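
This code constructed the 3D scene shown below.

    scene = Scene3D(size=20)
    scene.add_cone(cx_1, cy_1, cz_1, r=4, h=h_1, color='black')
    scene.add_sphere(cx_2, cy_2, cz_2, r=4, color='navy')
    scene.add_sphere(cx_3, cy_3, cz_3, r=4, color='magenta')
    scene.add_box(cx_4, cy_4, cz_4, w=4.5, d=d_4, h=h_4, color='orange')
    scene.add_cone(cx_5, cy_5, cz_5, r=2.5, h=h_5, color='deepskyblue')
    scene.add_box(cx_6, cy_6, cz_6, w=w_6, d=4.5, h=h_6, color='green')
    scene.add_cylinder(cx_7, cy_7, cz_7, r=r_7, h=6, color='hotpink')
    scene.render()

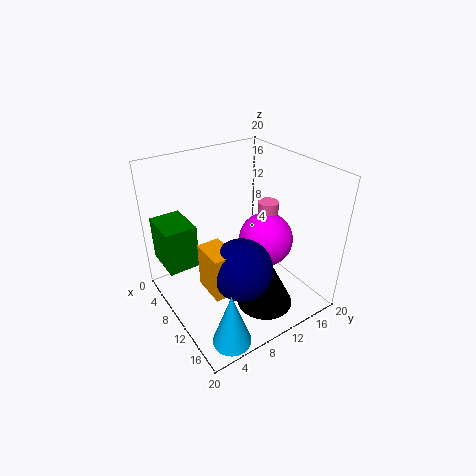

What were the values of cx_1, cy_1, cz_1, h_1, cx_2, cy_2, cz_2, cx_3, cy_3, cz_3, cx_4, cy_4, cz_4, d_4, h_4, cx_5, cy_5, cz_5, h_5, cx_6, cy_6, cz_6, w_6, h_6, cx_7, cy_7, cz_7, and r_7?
cx_1 = 14; cy_1 = 12; cz_1 = 0.5; h_1 = 8; cx_2 = 14.5; cy_2 = 7.5; cz_2 = 8.5; cx_3 = 10; cy_3 = 15; cz_3 = 8; cx_4 = 10.5; cy_4 = 3.5; cz_4 = 5.5; d_4 = 3; h_4 = 6; cx_5 = 17.5; cy_5 = 4; cz_5 = 0.5; h_5 = 7.5; cx_6 = 0.5; cy_6 = 1; cz_6 = 5; w_6 = 6; h_6 = 6.5; cx_7 = 9; cy_7 = 16; cz_7 = 7.5; r_7 = 1.5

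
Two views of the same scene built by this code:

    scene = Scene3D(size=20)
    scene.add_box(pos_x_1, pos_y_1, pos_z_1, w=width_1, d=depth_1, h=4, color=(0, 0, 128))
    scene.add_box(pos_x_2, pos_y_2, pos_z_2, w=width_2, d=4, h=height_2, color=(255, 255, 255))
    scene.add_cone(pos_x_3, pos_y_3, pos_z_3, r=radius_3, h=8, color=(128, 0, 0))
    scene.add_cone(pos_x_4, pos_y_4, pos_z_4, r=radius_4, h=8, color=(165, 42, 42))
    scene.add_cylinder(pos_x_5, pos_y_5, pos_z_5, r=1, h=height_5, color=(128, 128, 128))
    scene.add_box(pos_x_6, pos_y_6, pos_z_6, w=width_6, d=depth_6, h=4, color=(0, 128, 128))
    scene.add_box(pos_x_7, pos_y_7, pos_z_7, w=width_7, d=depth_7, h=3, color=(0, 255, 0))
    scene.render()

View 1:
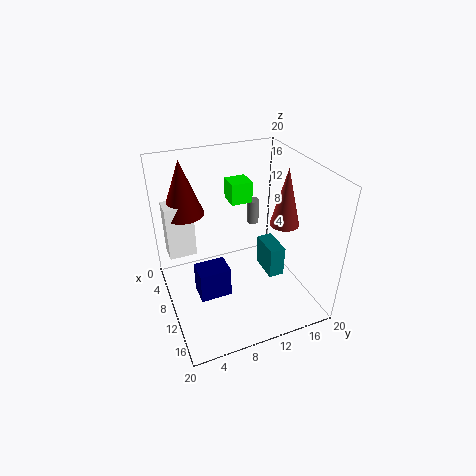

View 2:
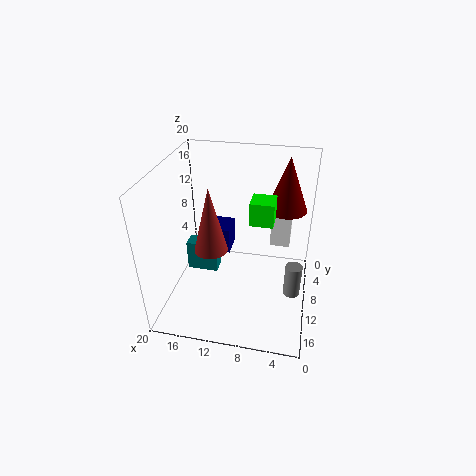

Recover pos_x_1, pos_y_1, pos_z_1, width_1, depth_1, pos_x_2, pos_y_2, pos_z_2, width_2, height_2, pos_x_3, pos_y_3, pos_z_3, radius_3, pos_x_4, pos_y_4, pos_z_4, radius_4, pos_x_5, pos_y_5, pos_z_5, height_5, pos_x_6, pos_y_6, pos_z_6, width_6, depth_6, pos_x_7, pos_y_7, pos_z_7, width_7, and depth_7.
pos_x_1 = 12; pos_y_1 = 3; pos_z_1 = 5; width_1 = 3; depth_1 = 4; pos_x_2 = 3; pos_y_2 = 1; pos_z_2 = 6; width_2 = 3; height_2 = 8; pos_x_3 = 4; pos_y_3 = 4; pos_z_3 = 12; radius_3 = 3; pos_x_4 = 12; pos_y_4 = 16; pos_z_4 = 12; radius_4 = 2; pos_x_5 = 2; pos_y_5 = 16; pos_z_5 = 7; height_5 = 4; pos_x_6 = 12; pos_y_6 = 12; pos_z_6 = 7; width_6 = 4; depth_6 = 2; pos_x_7 = 5; pos_y_7 = 10; pos_z_7 = 14; width_7 = 3; depth_7 = 3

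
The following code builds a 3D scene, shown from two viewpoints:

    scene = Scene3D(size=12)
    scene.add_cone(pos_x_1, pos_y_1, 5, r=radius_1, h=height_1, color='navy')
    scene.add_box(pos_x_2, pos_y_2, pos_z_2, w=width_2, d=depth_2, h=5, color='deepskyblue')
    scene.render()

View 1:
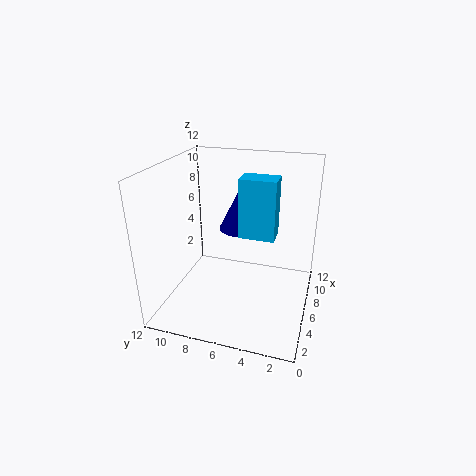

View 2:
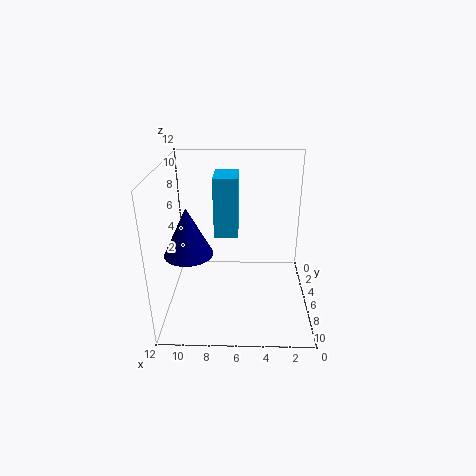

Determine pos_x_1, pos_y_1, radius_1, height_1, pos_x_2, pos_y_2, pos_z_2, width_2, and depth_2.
pos_x_1 = 10; pos_y_1 = 7; radius_1 = 2; height_1 = 4; pos_x_2 = 6; pos_y_2 = 3; pos_z_2 = 6; width_2 = 2; depth_2 = 3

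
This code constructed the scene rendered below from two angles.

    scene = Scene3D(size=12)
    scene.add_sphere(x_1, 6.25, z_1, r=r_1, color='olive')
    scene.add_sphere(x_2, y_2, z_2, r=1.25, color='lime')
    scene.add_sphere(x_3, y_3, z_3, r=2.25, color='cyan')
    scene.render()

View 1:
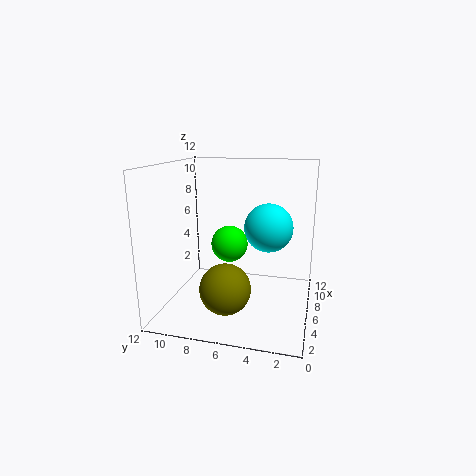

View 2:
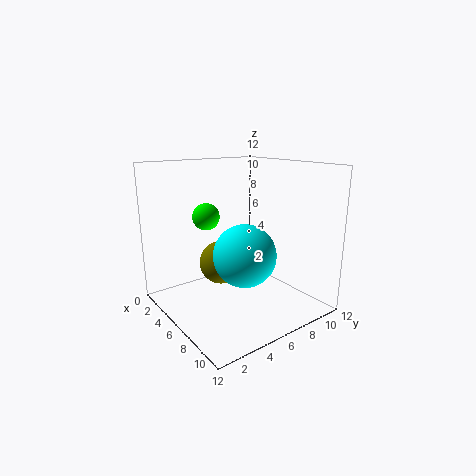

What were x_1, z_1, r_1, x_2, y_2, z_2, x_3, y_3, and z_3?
x_1 = 3; z_1 = 2.75; r_1 = 2; x_2 = 1.75; y_2 = 5.5; z_2 = 7; x_3 = 9.5; y_3 = 4; z_3 = 6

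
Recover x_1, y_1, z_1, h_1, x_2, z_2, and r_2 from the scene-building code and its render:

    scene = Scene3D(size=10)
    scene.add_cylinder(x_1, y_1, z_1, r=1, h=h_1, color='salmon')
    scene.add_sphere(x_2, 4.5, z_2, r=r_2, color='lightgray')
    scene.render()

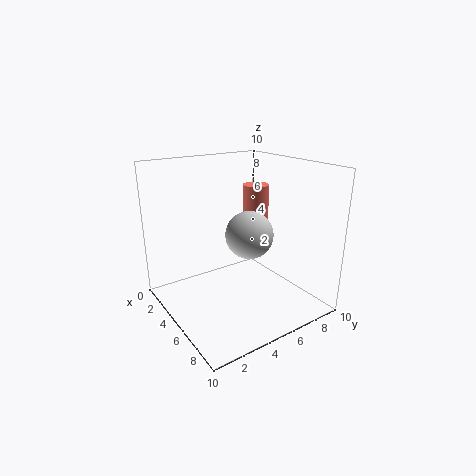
x_1 = 3
y_1 = 8
z_1 = 3.5
h_1 = 4.5
x_2 = 7
z_2 = 6
r_2 = 1.5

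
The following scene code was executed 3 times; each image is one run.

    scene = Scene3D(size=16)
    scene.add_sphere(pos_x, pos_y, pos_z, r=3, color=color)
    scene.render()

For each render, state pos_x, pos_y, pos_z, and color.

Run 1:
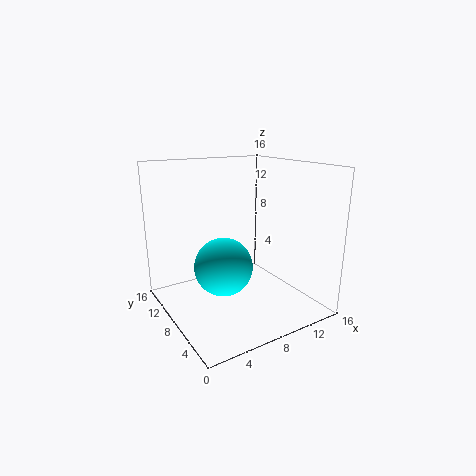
pos_x = 5; pos_y = 6; pos_z = 6; color = 'cyan'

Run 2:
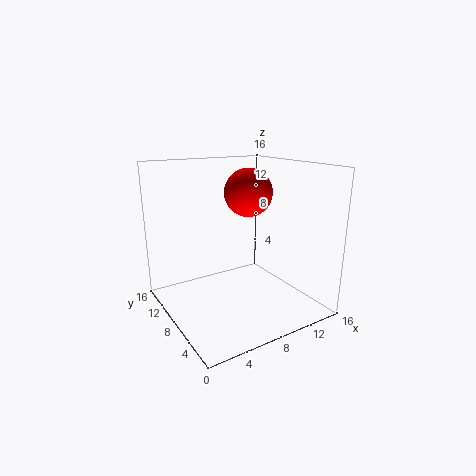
pos_x = 12; pos_y = 12; pos_z = 12; color = 'red'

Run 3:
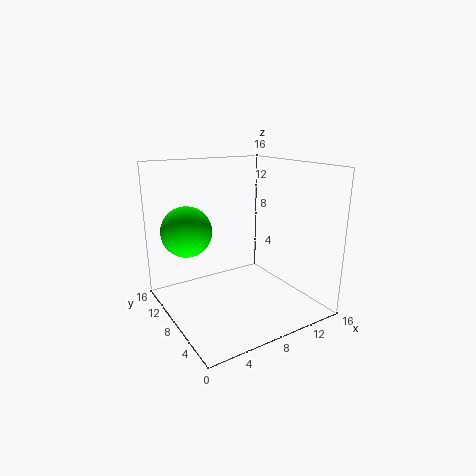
pos_x = 4; pos_y = 13; pos_z = 8; color = 'lime'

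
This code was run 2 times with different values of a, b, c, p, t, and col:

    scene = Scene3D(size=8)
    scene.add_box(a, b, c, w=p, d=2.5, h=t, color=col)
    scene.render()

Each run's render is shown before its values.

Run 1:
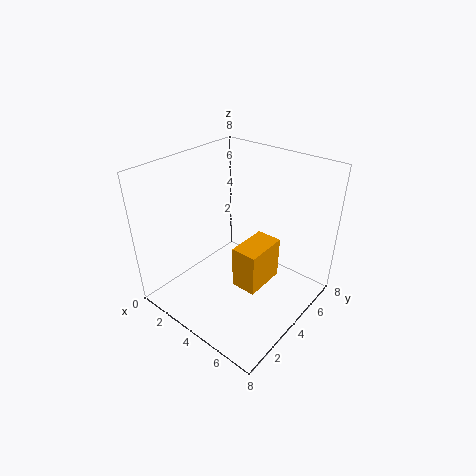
a = 4, b = 3.5, c = 1, p = 1.5, t = 2.5, col = 'orange'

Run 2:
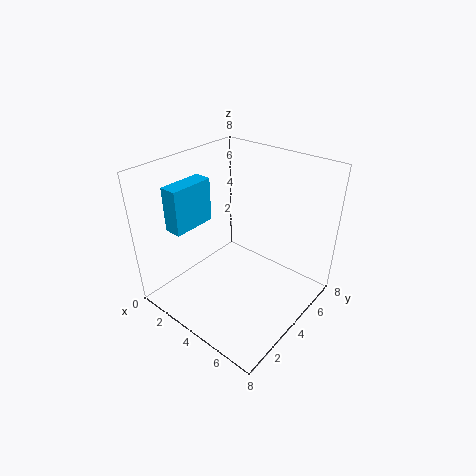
a = 1, b = 1.5, c = 4.5, p = 1, t = 2.5, col = 'deepskyblue'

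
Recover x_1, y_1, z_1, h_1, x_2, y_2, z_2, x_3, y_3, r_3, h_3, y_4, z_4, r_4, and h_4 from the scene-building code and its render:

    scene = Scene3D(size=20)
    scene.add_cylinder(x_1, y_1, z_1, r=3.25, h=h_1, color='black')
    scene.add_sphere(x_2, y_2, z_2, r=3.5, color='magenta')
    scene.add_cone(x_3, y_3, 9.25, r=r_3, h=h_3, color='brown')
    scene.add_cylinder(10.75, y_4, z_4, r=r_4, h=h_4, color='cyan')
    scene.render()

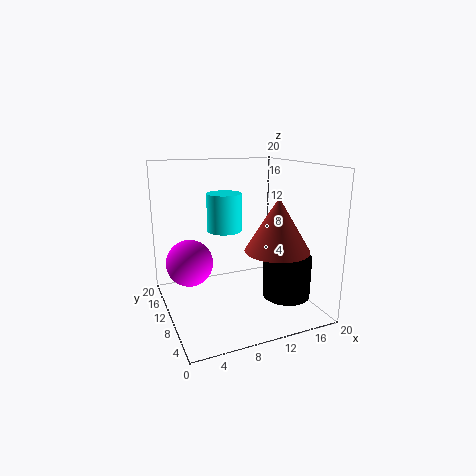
x_1 = 15.5
y_1 = 5.75
z_1 = 2.25
h_1 = 5.75
x_2 = 4.25
y_2 = 15
z_2 = 5.25
x_3 = 13.5
y_3 = 5.25
r_3 = 4.25
h_3 = 7
y_4 = 17.25
z_4 = 9
r_4 = 2.75
h_4 = 6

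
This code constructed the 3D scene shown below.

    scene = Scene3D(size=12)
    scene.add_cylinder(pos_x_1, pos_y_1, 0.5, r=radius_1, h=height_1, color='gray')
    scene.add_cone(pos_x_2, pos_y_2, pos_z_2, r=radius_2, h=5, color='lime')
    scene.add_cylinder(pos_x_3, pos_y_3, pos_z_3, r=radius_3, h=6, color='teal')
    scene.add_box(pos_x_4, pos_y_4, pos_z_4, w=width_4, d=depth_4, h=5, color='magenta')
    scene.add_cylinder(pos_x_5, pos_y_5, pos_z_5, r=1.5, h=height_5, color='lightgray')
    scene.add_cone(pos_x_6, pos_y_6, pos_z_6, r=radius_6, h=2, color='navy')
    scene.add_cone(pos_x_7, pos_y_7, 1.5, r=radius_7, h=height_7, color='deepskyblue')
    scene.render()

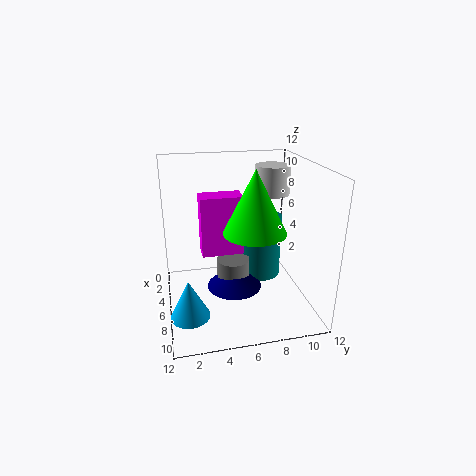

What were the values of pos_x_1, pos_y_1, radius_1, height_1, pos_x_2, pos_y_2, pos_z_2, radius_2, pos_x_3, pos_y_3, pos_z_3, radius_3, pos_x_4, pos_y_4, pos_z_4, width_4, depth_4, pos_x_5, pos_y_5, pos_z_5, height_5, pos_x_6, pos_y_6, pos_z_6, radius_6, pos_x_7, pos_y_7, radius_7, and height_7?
pos_x_1 = 4; pos_y_1 = 6; radius_1 = 1.5; height_1 = 2.5; pos_x_2 = 7.5; pos_y_2 = 7; pos_z_2 = 7; radius_2 = 2.5; pos_x_3 = 2.5; pos_y_3 = 9; pos_z_3 = 0.5; radius_3 = 2; pos_x_4 = 4; pos_y_4 = 3; pos_z_4 = 4.5; width_4 = 2; depth_4 = 3.5; pos_x_5 = 4; pos_y_5 = 9.5; pos_z_5 = 9; height_5 = 2.5; pos_x_6 = 4.5; pos_y_6 = 6; pos_z_6 = 0.5; radius_6 = 2.5; pos_x_7 = 9.5; pos_y_7 = 1.5; radius_7 = 1.5; height_7 = 3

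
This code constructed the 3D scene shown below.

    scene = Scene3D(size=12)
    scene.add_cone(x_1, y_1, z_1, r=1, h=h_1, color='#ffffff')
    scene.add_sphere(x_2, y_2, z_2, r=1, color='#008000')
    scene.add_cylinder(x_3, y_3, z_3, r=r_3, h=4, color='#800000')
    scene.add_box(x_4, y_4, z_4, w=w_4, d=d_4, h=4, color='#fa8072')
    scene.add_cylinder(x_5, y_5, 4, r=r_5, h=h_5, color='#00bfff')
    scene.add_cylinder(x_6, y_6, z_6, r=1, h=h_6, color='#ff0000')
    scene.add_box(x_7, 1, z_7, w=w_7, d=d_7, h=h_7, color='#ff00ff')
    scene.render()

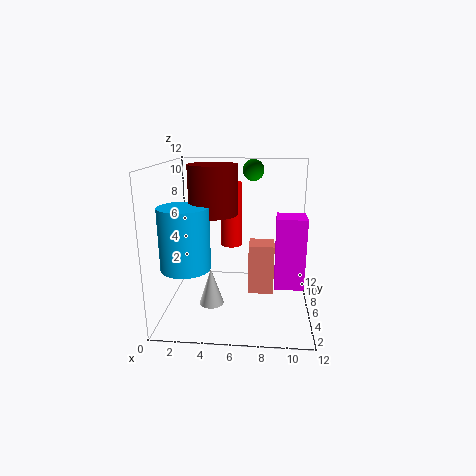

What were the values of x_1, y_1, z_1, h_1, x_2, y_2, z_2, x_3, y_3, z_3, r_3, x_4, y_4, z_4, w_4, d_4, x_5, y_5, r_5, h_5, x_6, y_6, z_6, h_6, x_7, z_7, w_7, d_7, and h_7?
x_1 = 4
y_1 = 4
z_1 = 1
h_1 = 3
x_2 = 7
y_2 = 11
z_2 = 11
x_3 = 4
y_3 = 6
z_3 = 8
r_3 = 2
x_4 = 7
y_4 = 4
z_4 = 2
w_4 = 2
d_4 = 2
x_5 = 2
y_5 = 4
r_5 = 2
h_5 = 5
x_6 = 5
y_6 = 10
z_6 = 4
h_6 = 6
x_7 = 9
z_7 = 4
w_7 = 2
d_7 = 2
h_7 = 5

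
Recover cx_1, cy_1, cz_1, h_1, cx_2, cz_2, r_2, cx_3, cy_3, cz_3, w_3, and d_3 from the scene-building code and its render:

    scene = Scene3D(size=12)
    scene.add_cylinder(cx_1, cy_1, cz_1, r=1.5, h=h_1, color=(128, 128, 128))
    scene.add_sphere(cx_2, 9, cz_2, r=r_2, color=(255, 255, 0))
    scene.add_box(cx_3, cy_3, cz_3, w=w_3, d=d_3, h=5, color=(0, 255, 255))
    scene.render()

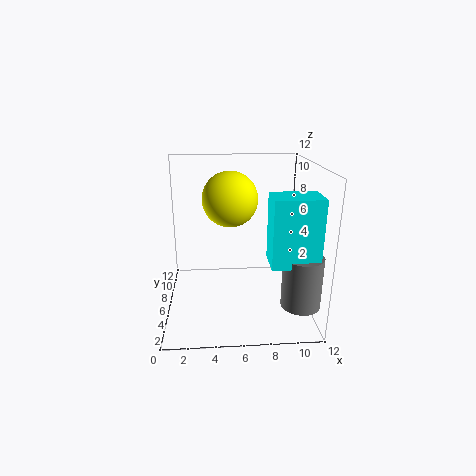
cx_1 = 10.5; cy_1 = 2; cz_1 = 2; h_1 = 4; cx_2 = 5.5; cz_2 = 8.5; r_2 = 2.5; cx_3 = 8; cy_3 = 1; cz_3 = 5.5; w_3 = 3.5; d_3 = 2.5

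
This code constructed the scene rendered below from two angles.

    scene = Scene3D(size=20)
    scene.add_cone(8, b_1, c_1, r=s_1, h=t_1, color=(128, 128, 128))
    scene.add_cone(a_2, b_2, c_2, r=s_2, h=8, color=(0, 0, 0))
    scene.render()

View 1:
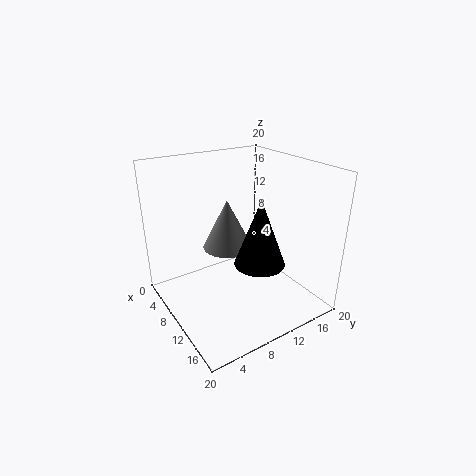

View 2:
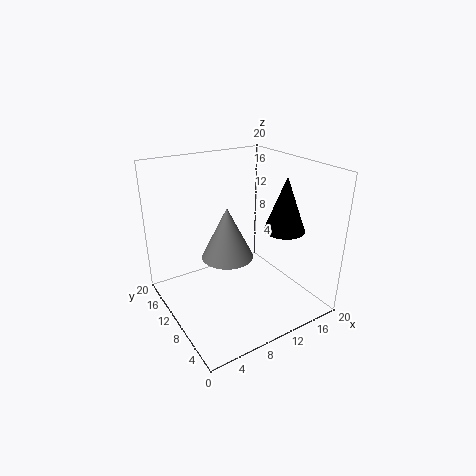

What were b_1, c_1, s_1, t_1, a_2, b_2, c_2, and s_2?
b_1 = 9.5
c_1 = 8
s_1 = 3.5
t_1 = 7
a_2 = 17
b_2 = 8.5
c_2 = 10
s_2 = 3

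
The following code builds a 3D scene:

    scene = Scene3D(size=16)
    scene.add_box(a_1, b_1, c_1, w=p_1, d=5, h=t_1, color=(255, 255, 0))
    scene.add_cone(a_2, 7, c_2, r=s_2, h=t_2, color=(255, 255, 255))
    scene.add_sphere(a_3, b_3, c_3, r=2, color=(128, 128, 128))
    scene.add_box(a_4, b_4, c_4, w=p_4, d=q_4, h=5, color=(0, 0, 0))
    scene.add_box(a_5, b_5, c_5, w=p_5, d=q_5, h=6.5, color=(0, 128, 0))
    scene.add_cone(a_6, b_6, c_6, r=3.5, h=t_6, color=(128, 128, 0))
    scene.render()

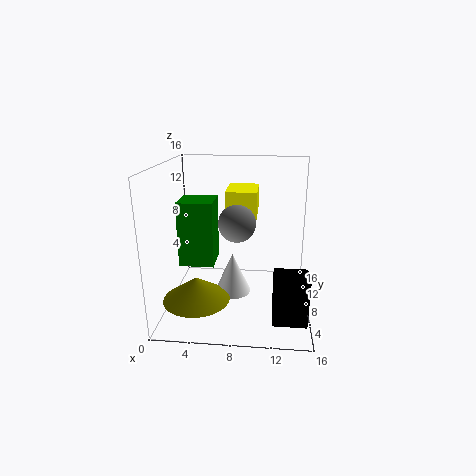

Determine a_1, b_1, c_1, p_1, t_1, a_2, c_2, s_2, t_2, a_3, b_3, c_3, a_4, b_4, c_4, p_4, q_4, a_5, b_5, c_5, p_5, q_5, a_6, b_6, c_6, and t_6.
a_1 = 6.5, b_1 = 8.5, c_1 = 10, p_1 = 3.5, t_1 = 3, a_2 = 7.5, c_2 = 2, s_2 = 2, t_2 = 4.5, a_3 = 8, b_3 = 7, c_3 = 10, a_4 = 12, b_4 = 2, c_4 = 1, p_4 = 3.5, q_4 = 3, a_5 = 2.5, b_5 = 3.5, c_5 = 6.5, p_5 = 3.5, q_5 = 3.5, a_6 = 4, b_6 = 4, c_6 = 2.5, t_6 = 2.5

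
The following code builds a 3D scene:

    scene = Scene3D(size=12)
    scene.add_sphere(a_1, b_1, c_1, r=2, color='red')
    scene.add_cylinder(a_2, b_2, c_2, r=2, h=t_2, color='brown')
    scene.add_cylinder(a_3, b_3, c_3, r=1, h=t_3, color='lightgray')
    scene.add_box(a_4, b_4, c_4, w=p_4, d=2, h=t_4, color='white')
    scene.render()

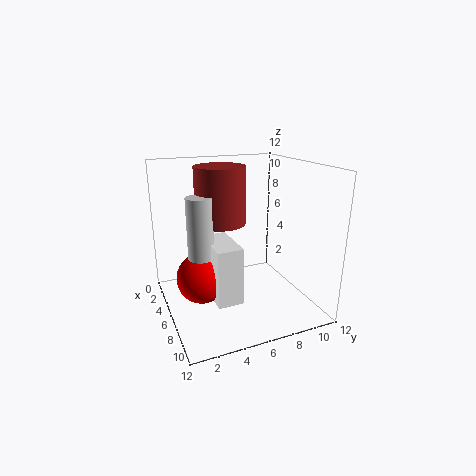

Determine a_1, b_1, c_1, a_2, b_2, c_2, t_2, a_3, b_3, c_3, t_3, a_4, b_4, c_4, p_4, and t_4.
a_1 = 7
b_1 = 2.5
c_1 = 3.5
a_2 = 6
b_2 = 4.5
c_2 = 7.5
t_2 = 4.5
a_3 = 7
b_3 = 2.5
c_3 = 5
t_3 = 5
a_4 = 5.5
b_4 = 3
c_4 = 2
p_4 = 4
t_4 = 4.5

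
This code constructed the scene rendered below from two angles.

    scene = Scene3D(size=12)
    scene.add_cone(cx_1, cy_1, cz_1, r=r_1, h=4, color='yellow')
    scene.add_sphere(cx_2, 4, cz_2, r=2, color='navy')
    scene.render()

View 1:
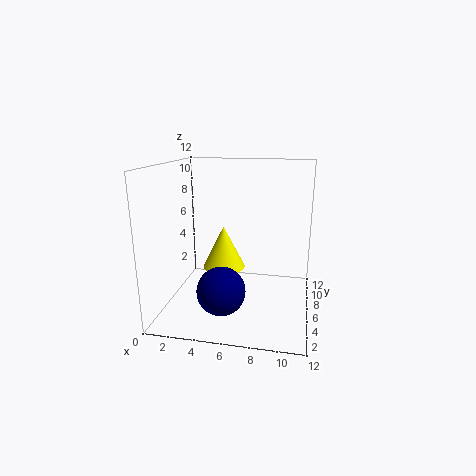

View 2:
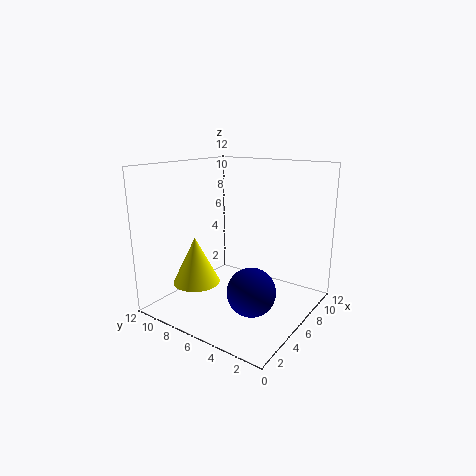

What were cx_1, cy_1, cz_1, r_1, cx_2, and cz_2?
cx_1 = 4; cy_1 = 9; cz_1 = 2; r_1 = 2; cx_2 = 5; cz_2 = 2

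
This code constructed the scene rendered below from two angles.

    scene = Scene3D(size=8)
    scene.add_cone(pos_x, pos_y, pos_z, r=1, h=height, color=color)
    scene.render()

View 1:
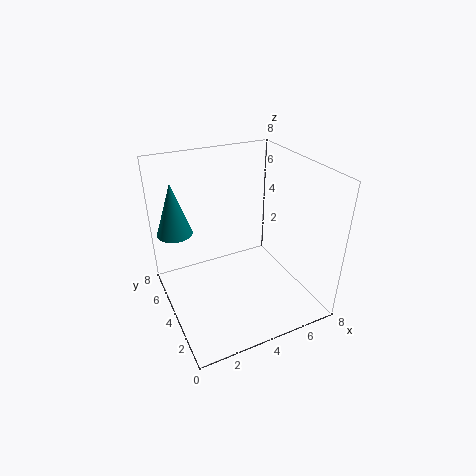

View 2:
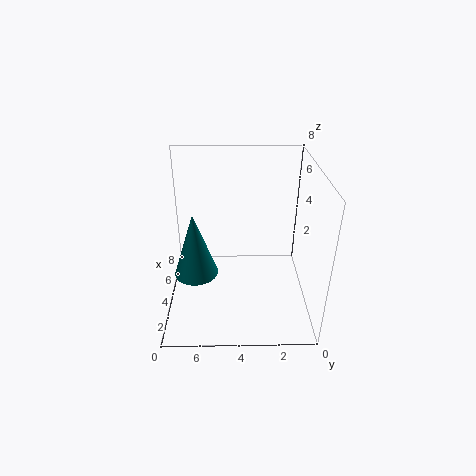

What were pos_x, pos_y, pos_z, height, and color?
pos_x = 1, pos_y = 6, pos_z = 4, height = 3, color = 'teal'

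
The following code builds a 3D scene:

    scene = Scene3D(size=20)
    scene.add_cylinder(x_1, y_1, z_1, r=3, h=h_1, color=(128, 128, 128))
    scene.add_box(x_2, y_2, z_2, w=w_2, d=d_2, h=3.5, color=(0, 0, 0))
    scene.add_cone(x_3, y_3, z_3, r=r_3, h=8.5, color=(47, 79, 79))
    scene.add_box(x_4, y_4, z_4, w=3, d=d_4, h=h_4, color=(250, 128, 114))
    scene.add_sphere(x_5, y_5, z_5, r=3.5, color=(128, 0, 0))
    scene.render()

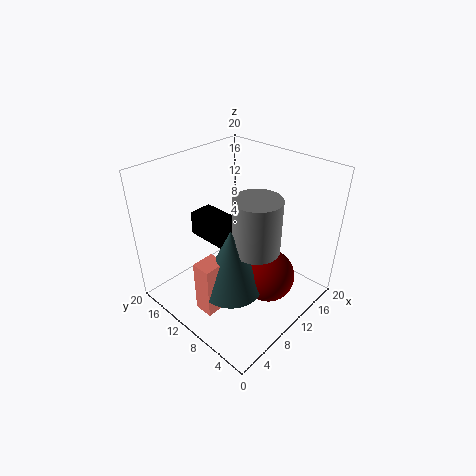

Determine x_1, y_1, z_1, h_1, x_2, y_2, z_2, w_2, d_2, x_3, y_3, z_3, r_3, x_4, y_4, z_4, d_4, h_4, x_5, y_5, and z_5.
x_1 = 8.5; y_1 = 5.5; z_1 = 11; h_1 = 7; x_2 = 8; y_2 = 11; z_2 = 8.5; w_2 = 3.5; d_2 = 6.5; x_3 = 5.5; y_3 = 7; z_3 = 6; r_3 = 4; x_4 = 1.5; y_4 = 7; z_4 = 3.5; d_4 = 2.5; h_4 = 7; x_5 = 10; y_5 = 4.5; z_5 = 6.5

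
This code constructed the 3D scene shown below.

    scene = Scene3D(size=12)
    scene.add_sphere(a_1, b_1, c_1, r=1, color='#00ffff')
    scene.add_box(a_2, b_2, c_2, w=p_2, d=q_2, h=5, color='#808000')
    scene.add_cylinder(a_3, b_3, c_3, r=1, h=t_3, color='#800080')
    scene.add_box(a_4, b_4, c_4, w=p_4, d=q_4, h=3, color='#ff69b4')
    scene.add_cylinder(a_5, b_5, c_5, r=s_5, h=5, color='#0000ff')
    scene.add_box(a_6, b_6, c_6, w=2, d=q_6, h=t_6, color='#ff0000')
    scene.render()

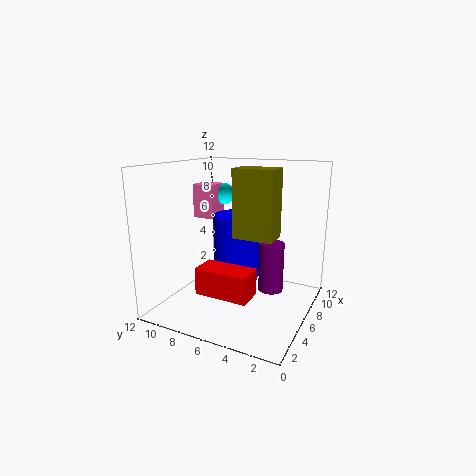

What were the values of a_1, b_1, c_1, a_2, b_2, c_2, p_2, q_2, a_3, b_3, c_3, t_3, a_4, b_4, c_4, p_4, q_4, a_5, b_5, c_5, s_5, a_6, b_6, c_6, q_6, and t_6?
a_1 = 9; b_1 = 9; c_1 = 9; a_2 = 3; b_2 = 2; c_2 = 7; p_2 = 2; q_2 = 3; a_3 = 6; b_3 = 3; c_3 = 2; t_3 = 4; a_4 = 7; b_4 = 9; c_4 = 7; p_4 = 2; q_4 = 2; a_5 = 6; b_5 = 6; c_5 = 3; s_5 = 2; a_6 = 1; b_6 = 3; c_6 = 3; q_6 = 4; t_6 = 2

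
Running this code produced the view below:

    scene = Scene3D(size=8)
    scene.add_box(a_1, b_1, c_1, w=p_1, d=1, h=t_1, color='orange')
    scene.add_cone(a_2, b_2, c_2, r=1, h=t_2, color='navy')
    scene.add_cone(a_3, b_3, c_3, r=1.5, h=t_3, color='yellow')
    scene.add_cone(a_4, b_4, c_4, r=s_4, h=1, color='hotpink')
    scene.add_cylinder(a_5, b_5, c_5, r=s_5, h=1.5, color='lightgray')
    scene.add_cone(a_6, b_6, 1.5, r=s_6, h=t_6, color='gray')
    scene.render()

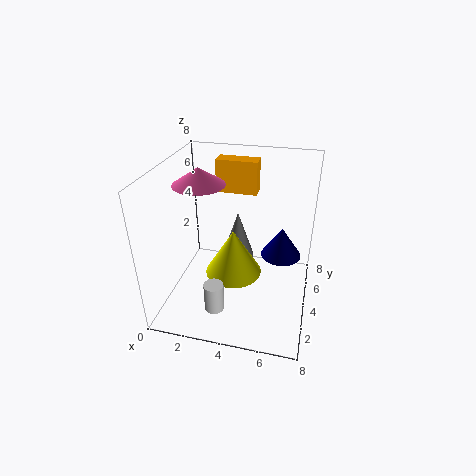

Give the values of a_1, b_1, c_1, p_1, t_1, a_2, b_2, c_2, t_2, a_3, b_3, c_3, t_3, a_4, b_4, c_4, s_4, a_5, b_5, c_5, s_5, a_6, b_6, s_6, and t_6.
a_1 = 2; b_1 = 6.5; c_1 = 5.5; p_1 = 2.5; t_1 = 2; a_2 = 6.5; b_2 = 3; c_2 = 4; t_2 = 1.5; a_3 = 4; b_3 = 3; c_3 = 2.5; t_3 = 2.5; a_4 = 1.5; b_4 = 5; c_4 = 6.5; s_4 = 1.5; a_5 = 3.5; b_5 = 1; c_5 = 1.5; s_5 = 0.5; a_6 = 3.5; b_6 = 6; s_6 = 1; t_6 = 3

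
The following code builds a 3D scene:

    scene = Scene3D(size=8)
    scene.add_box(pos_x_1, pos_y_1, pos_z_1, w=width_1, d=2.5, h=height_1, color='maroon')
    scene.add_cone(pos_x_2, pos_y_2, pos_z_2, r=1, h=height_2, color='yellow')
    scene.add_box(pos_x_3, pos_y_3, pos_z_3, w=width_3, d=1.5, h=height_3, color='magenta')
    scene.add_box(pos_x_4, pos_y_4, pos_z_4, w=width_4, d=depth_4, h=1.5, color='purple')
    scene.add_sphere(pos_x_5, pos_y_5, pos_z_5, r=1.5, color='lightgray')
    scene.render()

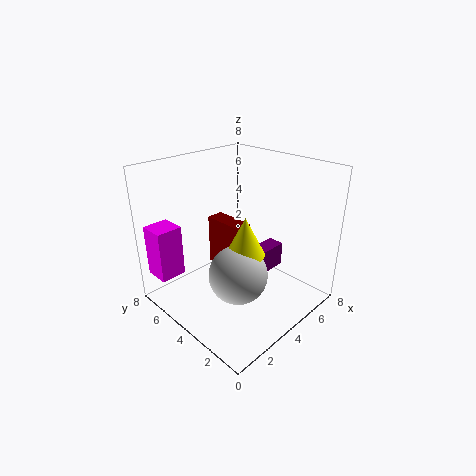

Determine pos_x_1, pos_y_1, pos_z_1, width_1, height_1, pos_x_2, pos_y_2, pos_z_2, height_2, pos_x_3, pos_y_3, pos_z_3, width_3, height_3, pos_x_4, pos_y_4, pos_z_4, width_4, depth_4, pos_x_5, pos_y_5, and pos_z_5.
pos_x_1 = 4, pos_y_1 = 4, pos_z_1 = 1.5, width_1 = 1, height_1 = 3, pos_x_2 = 3, pos_y_2 = 2.5, pos_z_2 = 4, height_2 = 2, pos_x_3 = 0.5, pos_y_3 = 6.5, pos_z_3 = 1.5, width_3 = 1.5, height_3 = 3, pos_x_4 = 5.5, pos_y_4 = 3.5, pos_z_4 = 1, width_4 = 2, depth_4 = 1, pos_x_5 = 2.5, pos_y_5 = 2.5, pos_z_5 = 3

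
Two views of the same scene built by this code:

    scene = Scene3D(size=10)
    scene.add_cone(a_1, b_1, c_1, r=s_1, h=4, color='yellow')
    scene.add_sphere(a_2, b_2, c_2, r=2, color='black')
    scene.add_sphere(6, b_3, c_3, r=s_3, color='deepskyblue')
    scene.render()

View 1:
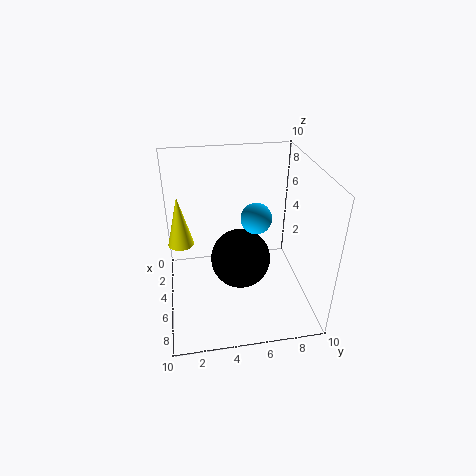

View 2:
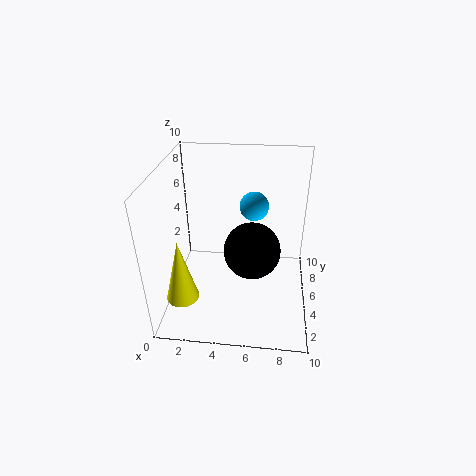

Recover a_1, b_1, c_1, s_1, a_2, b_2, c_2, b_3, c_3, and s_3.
a_1 = 2
b_1 = 1
c_1 = 3
s_1 = 1
a_2 = 6
b_2 = 5
c_2 = 4
b_3 = 6
c_3 = 7
s_3 = 1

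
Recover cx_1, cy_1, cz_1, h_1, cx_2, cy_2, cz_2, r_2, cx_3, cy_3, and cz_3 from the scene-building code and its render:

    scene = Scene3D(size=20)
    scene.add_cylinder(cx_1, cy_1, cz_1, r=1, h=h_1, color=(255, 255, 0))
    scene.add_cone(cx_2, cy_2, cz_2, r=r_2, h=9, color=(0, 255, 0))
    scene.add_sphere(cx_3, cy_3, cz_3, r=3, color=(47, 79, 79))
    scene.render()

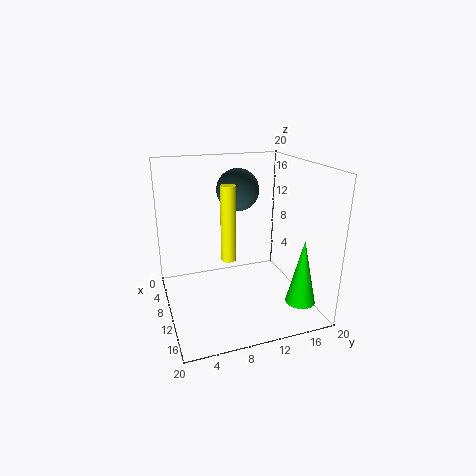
cx_1 = 12; cy_1 = 8; cz_1 = 8; h_1 = 10; cx_2 = 16; cy_2 = 17; cz_2 = 2; r_2 = 2; cx_3 = 7; cy_3 = 11; cz_3 = 16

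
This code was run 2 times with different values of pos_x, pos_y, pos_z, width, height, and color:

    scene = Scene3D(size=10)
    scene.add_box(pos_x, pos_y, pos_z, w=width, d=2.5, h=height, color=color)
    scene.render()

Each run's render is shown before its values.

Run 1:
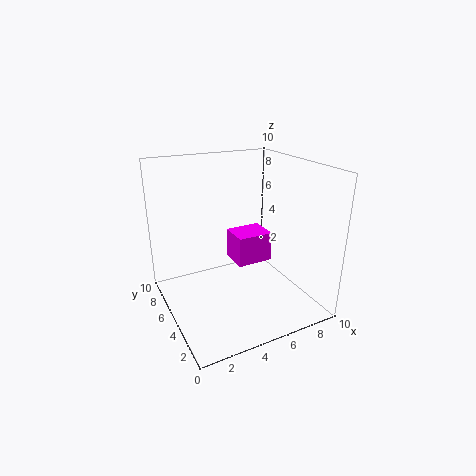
pos_x = 6.5, pos_y = 7.5, pos_z = 1, width = 3, height = 2.5, color = 'magenta'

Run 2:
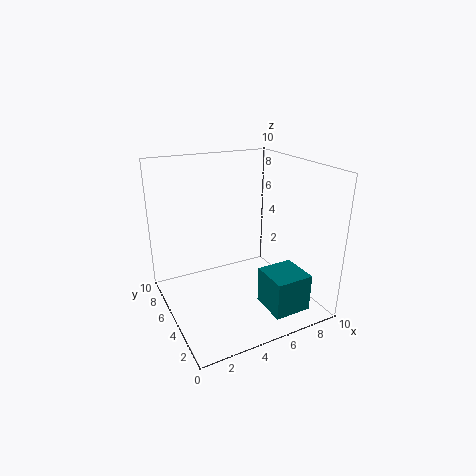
pos_x = 5.5, pos_y = 0.5, pos_z = 1, width = 2.5, height = 2.5, color = 'teal'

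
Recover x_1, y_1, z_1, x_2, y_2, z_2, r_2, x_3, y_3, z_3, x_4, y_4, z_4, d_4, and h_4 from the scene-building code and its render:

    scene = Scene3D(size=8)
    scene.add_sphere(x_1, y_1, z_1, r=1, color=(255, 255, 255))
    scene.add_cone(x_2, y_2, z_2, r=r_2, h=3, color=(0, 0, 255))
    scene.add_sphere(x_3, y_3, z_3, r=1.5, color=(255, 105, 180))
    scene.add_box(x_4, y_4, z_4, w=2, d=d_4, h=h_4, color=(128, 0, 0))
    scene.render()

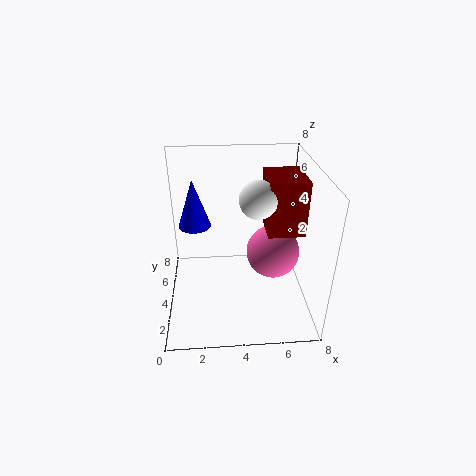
x_1 = 5
y_1 = 3.5
z_1 = 6.5
x_2 = 1.5
y_2 = 6.5
z_2 = 3.5
r_2 = 1
x_3 = 6
y_3 = 4
z_3 = 3
x_4 = 5.5
y_4 = 3
z_4 = 4.5
d_4 = 2.5
h_4 = 3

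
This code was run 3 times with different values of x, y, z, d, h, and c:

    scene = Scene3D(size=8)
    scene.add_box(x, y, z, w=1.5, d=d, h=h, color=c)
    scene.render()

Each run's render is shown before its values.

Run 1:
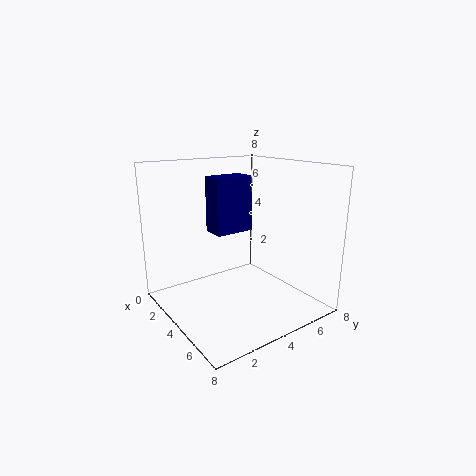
x = 0.5, y = 4, z = 3.5, d = 2.5, h = 3.5, c = 'navy'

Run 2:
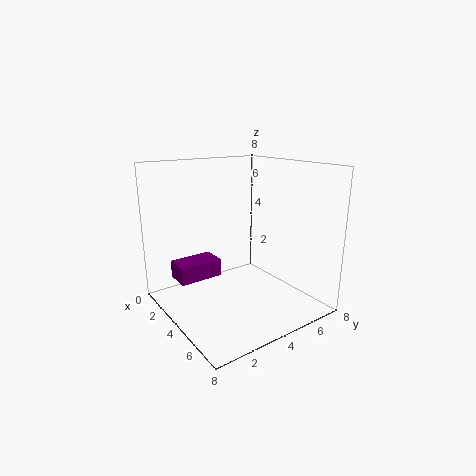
x = 1.5, y = 1, z = 1.5, d = 2.5, h = 1, c = 'purple'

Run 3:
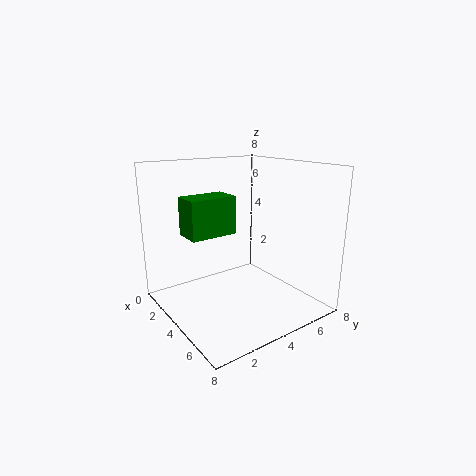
x = 3, y = 1, z = 4.5, d = 2.5, h = 2, c = 'green'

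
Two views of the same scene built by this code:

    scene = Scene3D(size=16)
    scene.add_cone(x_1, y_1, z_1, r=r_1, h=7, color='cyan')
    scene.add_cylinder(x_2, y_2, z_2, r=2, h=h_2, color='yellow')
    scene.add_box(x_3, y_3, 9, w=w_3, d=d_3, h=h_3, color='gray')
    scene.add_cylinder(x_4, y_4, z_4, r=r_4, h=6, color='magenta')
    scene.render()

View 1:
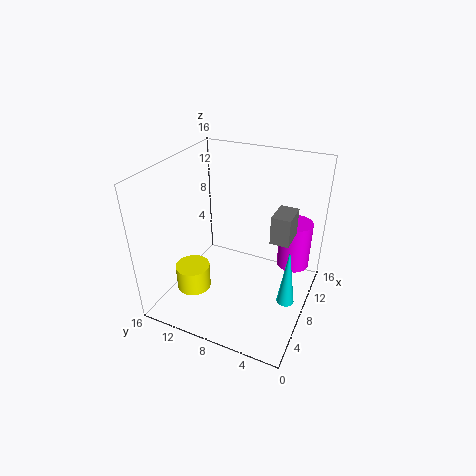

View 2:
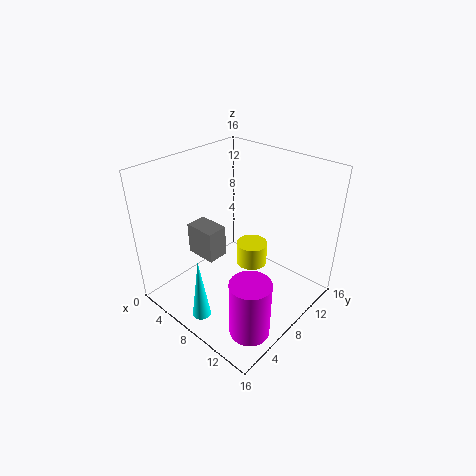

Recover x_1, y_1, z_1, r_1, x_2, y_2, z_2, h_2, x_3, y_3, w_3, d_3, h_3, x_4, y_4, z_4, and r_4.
x_1 = 8, y_1 = 2, z_1 = 1, r_1 = 1, x_2 = 6, y_2 = 13, z_2 = 1, h_2 = 3, x_3 = 7, y_3 = 2, w_3 = 3, d_3 = 2, h_3 = 3, x_4 = 14, y_4 = 3, z_4 = 2, r_4 = 2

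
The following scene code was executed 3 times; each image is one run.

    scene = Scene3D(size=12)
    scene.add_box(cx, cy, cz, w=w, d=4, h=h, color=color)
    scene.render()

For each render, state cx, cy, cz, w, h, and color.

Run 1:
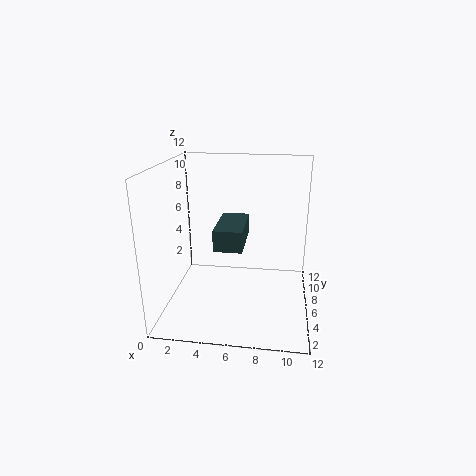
cx = 5; cy = 1; cz = 7; w = 2; h = 1.5; color = 'darkslategray'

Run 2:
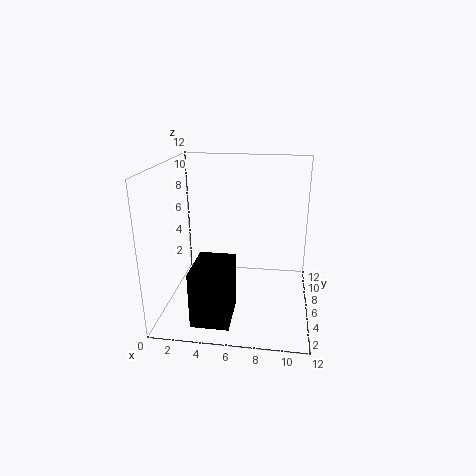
cx = 3; cy = 1; cz = 0.5; w = 3; h = 4.5; color = 'black'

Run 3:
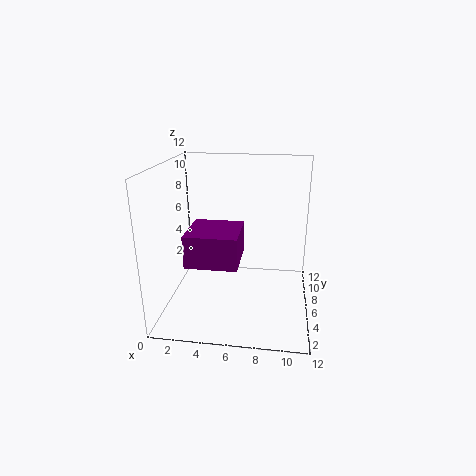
cx = 2.5; cy = 2; cz = 5; w = 4; h = 2.5; color = 'purple'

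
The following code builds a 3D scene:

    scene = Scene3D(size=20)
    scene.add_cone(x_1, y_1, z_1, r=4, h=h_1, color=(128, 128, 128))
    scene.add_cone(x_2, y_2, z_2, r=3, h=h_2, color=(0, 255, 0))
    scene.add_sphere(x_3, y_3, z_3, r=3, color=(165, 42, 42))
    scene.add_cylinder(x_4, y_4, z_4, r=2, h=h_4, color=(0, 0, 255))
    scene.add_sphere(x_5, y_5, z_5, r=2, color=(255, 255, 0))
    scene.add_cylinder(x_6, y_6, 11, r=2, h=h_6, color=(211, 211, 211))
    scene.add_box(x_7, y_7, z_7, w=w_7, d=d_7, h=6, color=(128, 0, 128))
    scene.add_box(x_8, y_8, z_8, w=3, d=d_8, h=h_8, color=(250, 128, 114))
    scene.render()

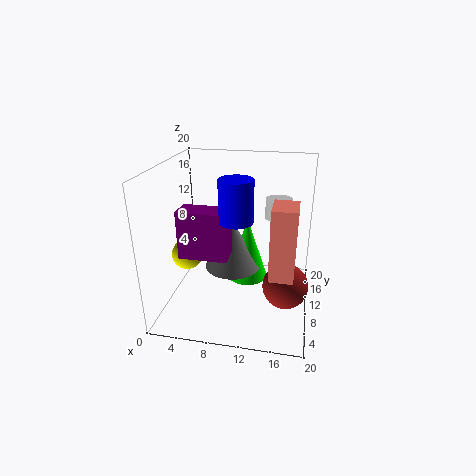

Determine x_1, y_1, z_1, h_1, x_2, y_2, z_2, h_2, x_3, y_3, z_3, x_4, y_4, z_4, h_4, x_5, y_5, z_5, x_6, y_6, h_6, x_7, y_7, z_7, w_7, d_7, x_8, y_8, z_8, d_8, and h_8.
x_1 = 9
y_1 = 11
z_1 = 5
h_1 = 7
x_2 = 11
y_2 = 12
z_2 = 3
h_2 = 9
x_3 = 17
y_3 = 7
z_3 = 5
x_4 = 11
y_4 = 4
z_4 = 15
h_4 = 5
x_5 = 4
y_5 = 6
z_5 = 9
x_6 = 15
y_6 = 16
h_6 = 3
x_7 = 4
y_7 = 3
z_7 = 10
w_7 = 6
d_7 = 3
x_8 = 15
y_8 = 3
z_8 = 8
d_8 = 4
h_8 = 9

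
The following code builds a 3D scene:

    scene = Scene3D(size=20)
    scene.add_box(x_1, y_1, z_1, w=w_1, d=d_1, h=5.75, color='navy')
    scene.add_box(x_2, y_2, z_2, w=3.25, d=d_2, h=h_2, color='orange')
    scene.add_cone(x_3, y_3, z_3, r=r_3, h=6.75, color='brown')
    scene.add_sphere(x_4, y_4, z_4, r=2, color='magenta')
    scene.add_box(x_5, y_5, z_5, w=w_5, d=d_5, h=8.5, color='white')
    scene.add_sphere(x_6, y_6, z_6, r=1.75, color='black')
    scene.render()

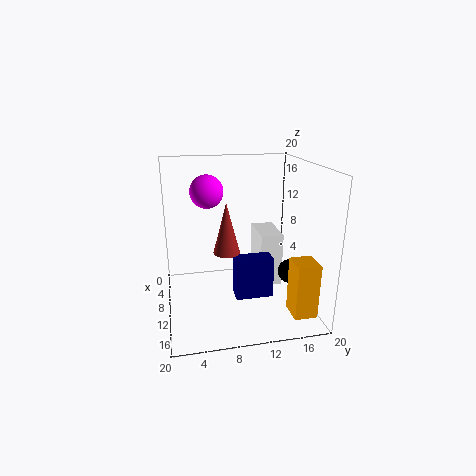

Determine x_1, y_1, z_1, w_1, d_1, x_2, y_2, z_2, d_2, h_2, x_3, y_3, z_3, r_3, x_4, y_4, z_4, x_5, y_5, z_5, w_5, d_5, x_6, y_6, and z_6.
x_1 = 10, y_1 = 9.25, z_1 = 1.75, w_1 = 2.75, d_1 = 5.25, x_2 = 15.5, y_2 = 15.5, z_2 = 1.75, d_2 = 3, h_2 = 7.25, x_3 = 12.25, y_3 = 8, z_3 = 9, r_3 = 1.75, x_4 = 13.25, y_4 = 5.5, z_4 = 17.5, x_5 = 1, y_5 = 14.25, z_5 = 0.25, w_5 = 6.25, d_5 = 3.5, x_6 = 10.5, y_6 = 17.75, z_6 = 4.25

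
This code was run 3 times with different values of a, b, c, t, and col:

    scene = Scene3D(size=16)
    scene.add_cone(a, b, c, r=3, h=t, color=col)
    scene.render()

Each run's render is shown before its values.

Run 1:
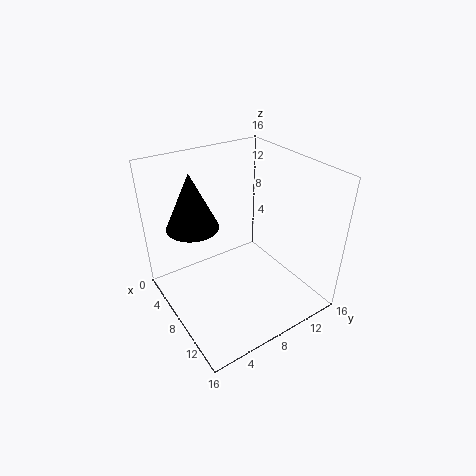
a = 4, b = 4.5, c = 8.5, t = 6.5, col = 'black'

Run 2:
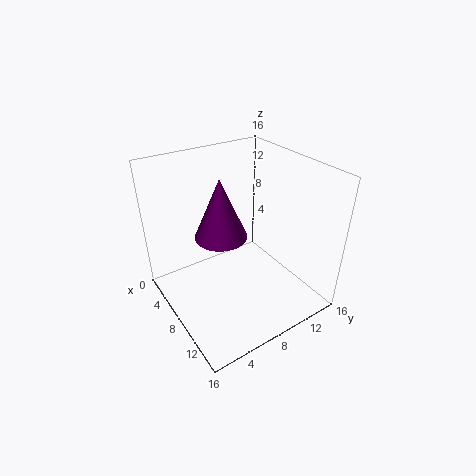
a = 6, b = 7, c = 7.5, t = 7, col = 'purple'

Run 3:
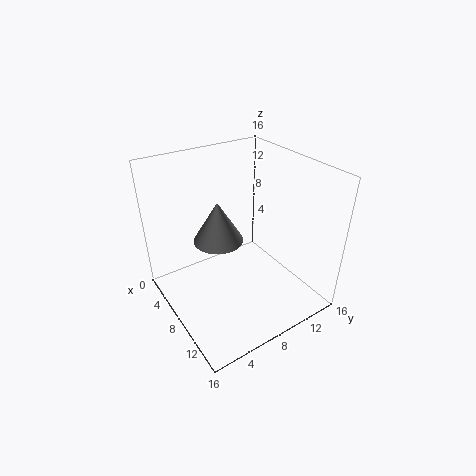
a = 4.5, b = 7.5, c = 6, t = 5, col = 'gray'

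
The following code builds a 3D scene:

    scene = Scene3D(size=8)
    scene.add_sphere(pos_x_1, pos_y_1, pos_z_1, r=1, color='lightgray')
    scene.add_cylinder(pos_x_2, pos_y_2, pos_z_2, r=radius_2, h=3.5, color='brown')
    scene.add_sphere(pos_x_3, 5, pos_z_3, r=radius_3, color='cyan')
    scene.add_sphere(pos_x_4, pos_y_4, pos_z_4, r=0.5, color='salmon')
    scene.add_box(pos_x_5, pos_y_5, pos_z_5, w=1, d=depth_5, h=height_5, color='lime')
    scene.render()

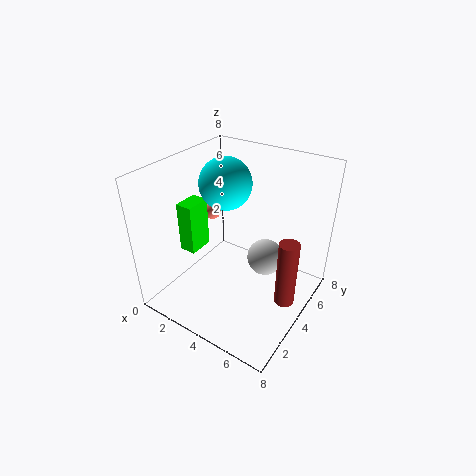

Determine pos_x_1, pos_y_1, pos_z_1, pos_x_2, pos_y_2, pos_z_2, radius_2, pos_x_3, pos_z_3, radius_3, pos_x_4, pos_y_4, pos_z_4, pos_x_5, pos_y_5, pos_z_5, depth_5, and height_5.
pos_x_1 = 5.5
pos_y_1 = 4.5
pos_z_1 = 3
pos_x_2 = 7.5
pos_y_2 = 3
pos_z_2 = 2
radius_2 = 0.5
pos_x_3 = 2.5
pos_z_3 = 6.5
radius_3 = 1.5
pos_x_4 = 1.5
pos_y_4 = 5
pos_z_4 = 4.5
pos_x_5 = 0.5
pos_y_5 = 3
pos_z_5 = 2.5
depth_5 = 1.5
height_5 = 3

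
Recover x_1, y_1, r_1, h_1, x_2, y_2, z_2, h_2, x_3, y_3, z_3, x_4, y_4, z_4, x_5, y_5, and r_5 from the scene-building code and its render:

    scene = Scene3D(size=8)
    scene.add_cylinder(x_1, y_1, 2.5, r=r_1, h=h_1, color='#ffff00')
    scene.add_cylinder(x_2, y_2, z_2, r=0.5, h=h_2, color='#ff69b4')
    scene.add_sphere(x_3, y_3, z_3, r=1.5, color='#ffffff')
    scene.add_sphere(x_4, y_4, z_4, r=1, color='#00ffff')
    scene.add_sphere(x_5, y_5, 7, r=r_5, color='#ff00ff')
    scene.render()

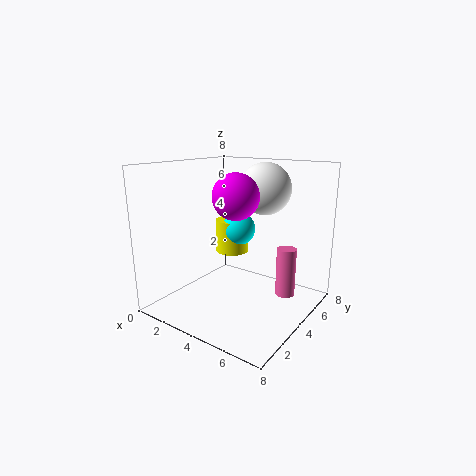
x_1 = 2.5
y_1 = 5.5
r_1 = 1
h_1 = 2
x_2 = 7
y_2 = 4
z_2 = 1.5
h_2 = 2.5
x_3 = 4.5
y_3 = 6
z_3 = 6.5
x_4 = 3
y_4 = 5.5
z_4 = 4
x_5 = 6
y_5 = 1
r_5 = 1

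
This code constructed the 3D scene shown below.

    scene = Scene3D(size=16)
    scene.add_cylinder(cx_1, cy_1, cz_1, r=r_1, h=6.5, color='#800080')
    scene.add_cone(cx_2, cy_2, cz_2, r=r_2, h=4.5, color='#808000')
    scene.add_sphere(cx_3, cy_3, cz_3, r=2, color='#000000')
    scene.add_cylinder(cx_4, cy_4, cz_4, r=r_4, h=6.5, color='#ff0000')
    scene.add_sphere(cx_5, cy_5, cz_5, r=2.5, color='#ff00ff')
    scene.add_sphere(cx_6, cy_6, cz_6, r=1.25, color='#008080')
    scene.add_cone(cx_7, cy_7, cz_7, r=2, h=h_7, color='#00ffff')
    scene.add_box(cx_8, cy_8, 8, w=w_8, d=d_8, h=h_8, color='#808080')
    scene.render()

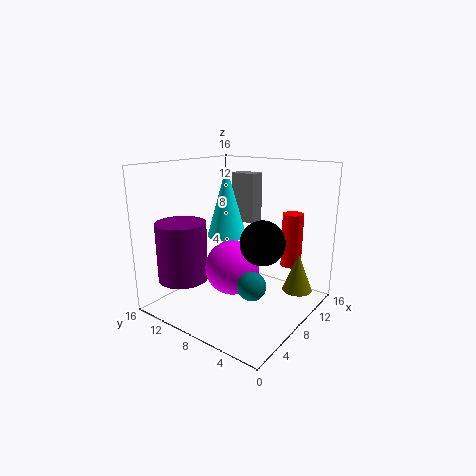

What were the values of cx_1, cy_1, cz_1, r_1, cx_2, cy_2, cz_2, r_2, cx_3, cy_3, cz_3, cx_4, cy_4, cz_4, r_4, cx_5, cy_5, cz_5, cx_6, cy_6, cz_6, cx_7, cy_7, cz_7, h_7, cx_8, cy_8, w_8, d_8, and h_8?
cx_1 = 3.75
cy_1 = 12.5
cz_1 = 3.5
r_1 = 2.75
cx_2 = 12.75
cy_2 = 2.75
cz_2 = 1.25
r_2 = 1.75
cx_3 = 3.5
cy_3 = 2
cz_3 = 10
cx_4 = 14.25
cy_4 = 4.5
cz_4 = 3.5
r_4 = 1.25
cx_5 = 2.75
cy_5 = 4.75
cz_5 = 7.25
cx_6 = 1.5
cy_6 = 1.75
cz_6 = 6.75
cx_7 = 5.75
cy_7 = 7.75
cz_7 = 9
h_7 = 7
cx_8 = 13.5
cy_8 = 9.75
w_8 = 2
d_8 = 3.25
h_8 = 6.25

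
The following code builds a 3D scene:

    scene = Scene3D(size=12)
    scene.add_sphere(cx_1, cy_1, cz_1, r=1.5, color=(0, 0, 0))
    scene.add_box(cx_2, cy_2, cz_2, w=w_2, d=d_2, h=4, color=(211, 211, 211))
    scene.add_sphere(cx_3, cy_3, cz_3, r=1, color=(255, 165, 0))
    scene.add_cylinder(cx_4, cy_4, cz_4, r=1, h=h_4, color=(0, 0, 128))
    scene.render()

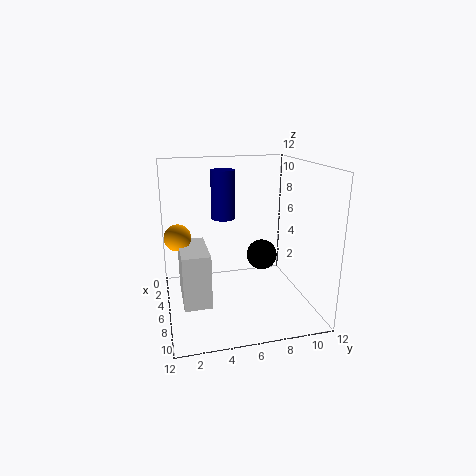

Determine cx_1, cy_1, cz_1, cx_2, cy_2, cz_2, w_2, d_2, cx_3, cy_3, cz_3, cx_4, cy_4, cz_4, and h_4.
cx_1 = 2; cy_1 = 9.5; cz_1 = 2.5; cx_2 = 6.5; cy_2 = 1; cz_2 = 2.5; w_2 = 4; d_2 = 2; cx_3 = 7.5; cy_3 = 1; cz_3 = 7; cx_4 = 5; cy_4 = 5; cz_4 = 7.5; h_4 = 4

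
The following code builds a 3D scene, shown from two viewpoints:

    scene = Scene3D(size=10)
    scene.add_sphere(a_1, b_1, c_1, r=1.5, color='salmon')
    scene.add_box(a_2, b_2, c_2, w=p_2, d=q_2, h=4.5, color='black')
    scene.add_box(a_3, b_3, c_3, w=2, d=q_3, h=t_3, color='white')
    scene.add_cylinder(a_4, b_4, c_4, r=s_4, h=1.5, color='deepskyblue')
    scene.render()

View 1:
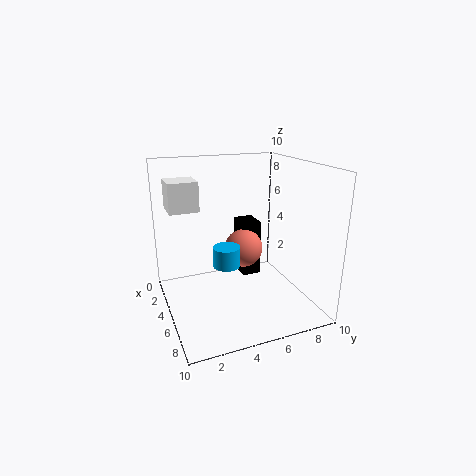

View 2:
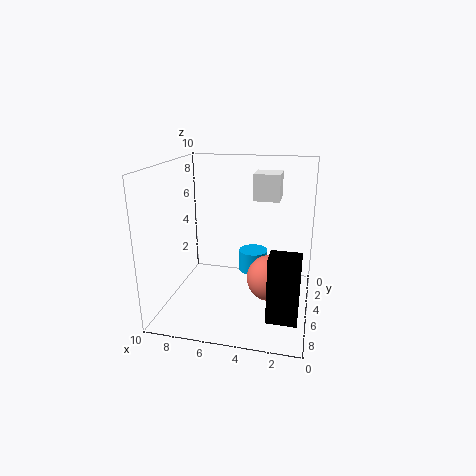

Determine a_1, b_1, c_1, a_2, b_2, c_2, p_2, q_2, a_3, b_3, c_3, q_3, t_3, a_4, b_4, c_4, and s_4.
a_1 = 2.5
b_1 = 6.5
c_1 = 3
a_2 = 0.5
b_2 = 6.5
c_2 = 0.5
p_2 = 2
q_2 = 1.5
a_3 = 2.5
b_3 = 0.5
c_3 = 7
q_3 = 2
t_3 = 2
a_4 = 4
b_4 = 4.5
c_4 = 2.5
s_4 = 1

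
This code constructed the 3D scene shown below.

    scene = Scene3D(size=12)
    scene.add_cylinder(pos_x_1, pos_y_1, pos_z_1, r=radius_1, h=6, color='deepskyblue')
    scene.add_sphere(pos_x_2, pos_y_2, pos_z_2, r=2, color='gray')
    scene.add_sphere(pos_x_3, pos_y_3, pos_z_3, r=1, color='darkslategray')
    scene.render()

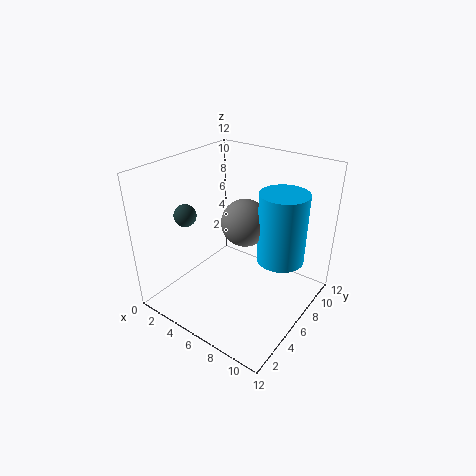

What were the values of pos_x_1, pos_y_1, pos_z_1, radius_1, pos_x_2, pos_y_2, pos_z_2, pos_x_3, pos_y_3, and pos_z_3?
pos_x_1 = 9; pos_y_1 = 8; pos_z_1 = 4; radius_1 = 2; pos_x_2 = 6; pos_y_2 = 7; pos_z_2 = 7; pos_x_3 = 1; pos_y_3 = 5; pos_z_3 = 7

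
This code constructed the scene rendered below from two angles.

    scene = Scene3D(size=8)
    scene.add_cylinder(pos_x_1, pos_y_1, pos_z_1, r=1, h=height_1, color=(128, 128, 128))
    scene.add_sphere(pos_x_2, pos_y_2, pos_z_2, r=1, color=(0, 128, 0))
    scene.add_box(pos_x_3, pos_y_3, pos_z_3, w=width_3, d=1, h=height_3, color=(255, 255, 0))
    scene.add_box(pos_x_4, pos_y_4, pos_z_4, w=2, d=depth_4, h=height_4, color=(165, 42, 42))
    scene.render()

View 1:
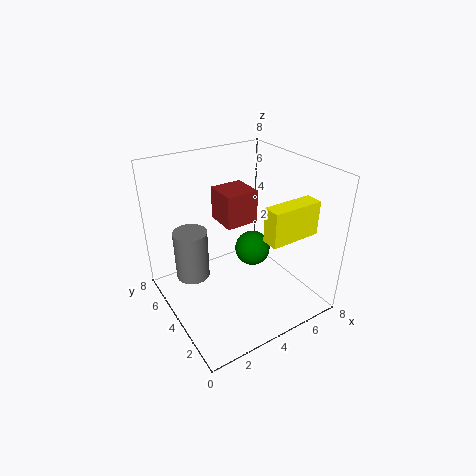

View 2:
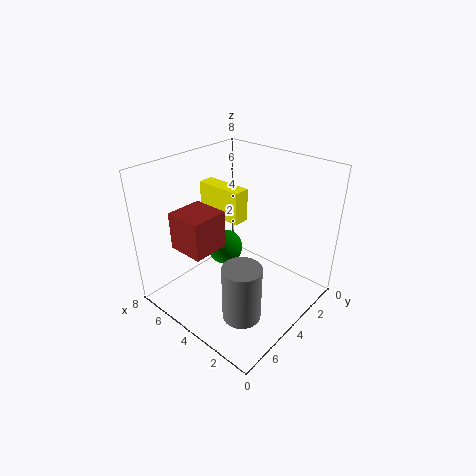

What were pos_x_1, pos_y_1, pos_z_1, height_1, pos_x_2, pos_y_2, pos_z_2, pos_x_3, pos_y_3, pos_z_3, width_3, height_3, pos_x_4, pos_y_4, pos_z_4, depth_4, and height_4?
pos_x_1 = 2; pos_y_1 = 6; pos_z_1 = 1; height_1 = 3; pos_x_2 = 5; pos_y_2 = 4; pos_z_2 = 3; pos_x_3 = 5; pos_y_3 = 2; pos_z_3 = 4; width_3 = 3; height_3 = 2; pos_x_4 = 4; pos_y_4 = 5; pos_z_4 = 4; depth_4 = 2; height_4 = 2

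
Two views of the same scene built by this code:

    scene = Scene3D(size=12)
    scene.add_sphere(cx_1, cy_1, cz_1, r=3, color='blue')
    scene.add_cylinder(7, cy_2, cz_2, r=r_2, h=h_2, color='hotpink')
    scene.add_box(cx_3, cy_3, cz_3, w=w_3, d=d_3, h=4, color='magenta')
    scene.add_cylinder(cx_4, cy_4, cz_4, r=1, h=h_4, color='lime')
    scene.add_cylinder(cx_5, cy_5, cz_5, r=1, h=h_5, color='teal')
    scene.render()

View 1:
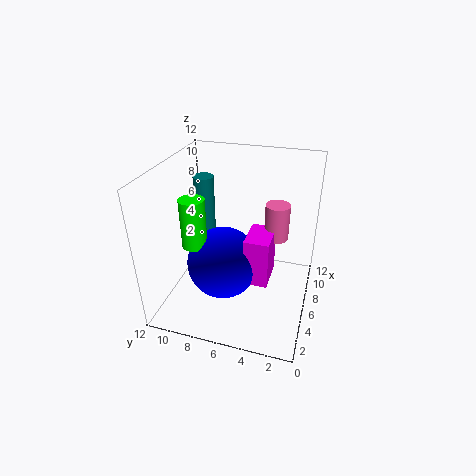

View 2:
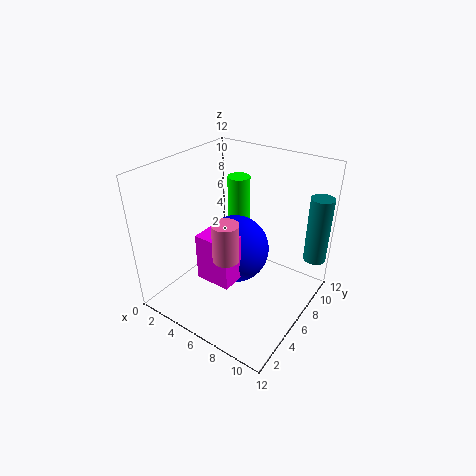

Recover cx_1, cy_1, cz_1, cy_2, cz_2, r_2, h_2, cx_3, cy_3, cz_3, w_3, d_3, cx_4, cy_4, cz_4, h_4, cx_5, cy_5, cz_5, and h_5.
cx_1 = 5; cy_1 = 7; cz_1 = 4; cy_2 = 3; cz_2 = 6; r_2 = 1; h_2 = 3; cx_3 = 4; cy_3 = 3; cz_3 = 3; w_3 = 3; d_3 = 2; cx_4 = 4; cy_4 = 9; cz_4 = 6; h_4 = 4; cx_5 = 11; cy_5 = 11; cz_5 = 3; h_5 = 6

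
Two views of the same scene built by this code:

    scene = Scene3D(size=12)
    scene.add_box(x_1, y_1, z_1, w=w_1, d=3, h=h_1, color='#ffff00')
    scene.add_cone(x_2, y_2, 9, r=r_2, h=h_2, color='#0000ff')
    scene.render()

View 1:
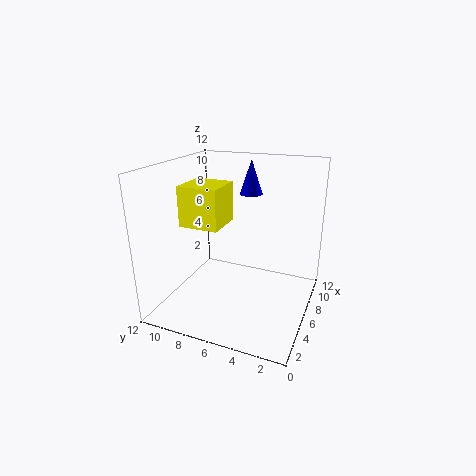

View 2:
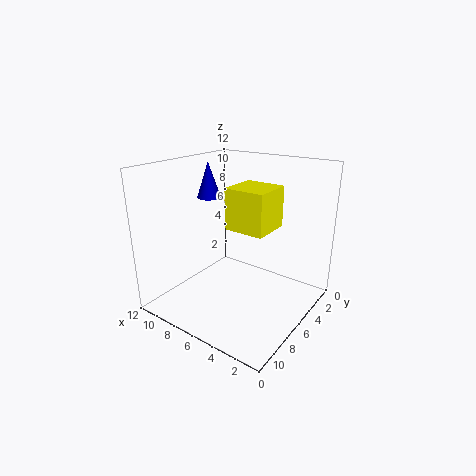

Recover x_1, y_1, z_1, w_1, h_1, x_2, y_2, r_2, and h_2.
x_1 = 2
y_1 = 6
z_1 = 8
w_1 = 3
h_1 = 3
x_2 = 9
y_2 = 6
r_2 = 1
h_2 = 3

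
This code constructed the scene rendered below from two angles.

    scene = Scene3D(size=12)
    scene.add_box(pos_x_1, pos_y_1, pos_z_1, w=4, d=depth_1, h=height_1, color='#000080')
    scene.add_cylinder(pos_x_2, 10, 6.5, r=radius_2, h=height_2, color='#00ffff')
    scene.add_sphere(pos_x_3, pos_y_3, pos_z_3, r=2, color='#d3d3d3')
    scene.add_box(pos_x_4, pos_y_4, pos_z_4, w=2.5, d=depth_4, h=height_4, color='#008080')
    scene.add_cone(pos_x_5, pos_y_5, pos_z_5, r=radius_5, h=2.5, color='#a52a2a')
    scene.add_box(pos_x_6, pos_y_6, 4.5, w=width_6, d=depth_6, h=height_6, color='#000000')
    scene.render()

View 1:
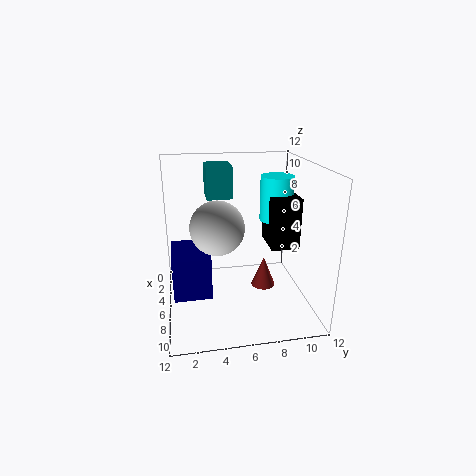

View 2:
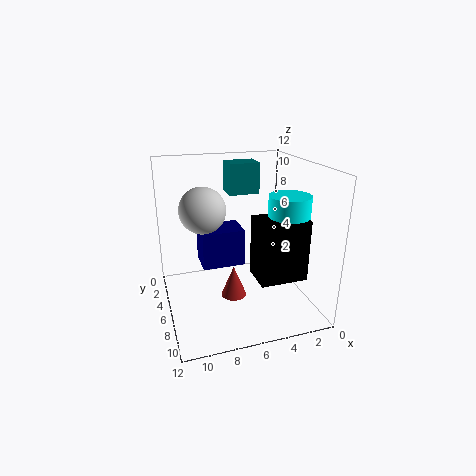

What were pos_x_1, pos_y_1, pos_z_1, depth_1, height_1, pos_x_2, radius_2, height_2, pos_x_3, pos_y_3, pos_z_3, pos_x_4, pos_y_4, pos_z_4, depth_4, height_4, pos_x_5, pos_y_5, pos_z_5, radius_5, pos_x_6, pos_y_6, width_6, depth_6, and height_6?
pos_x_1 = 4.5, pos_y_1 = 0.5, pos_z_1 = 2, depth_1 = 3, height_1 = 3.5, pos_x_2 = 3.5, radius_2 = 1.5, height_2 = 4, pos_x_3 = 8.5, pos_y_3 = 4, pos_z_3 = 8, pos_x_4 = 4, pos_y_4 = 3.5, pos_z_4 = 9.5, depth_4 = 2, height_4 = 2.5, pos_x_5 = 7, pos_y_5 = 8, pos_z_5 = 2, radius_5 = 1, pos_x_6 = 2.5, pos_y_6 = 9, width_6 = 3.5, depth_6 = 2.5, height_6 = 4.5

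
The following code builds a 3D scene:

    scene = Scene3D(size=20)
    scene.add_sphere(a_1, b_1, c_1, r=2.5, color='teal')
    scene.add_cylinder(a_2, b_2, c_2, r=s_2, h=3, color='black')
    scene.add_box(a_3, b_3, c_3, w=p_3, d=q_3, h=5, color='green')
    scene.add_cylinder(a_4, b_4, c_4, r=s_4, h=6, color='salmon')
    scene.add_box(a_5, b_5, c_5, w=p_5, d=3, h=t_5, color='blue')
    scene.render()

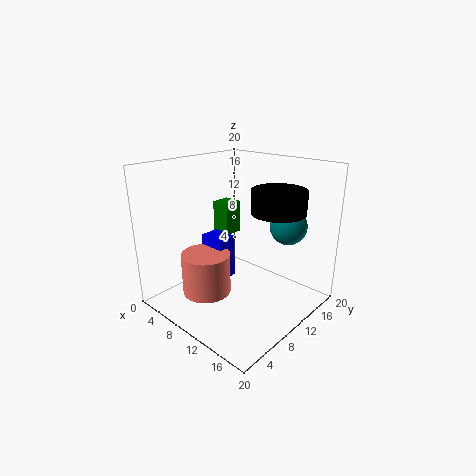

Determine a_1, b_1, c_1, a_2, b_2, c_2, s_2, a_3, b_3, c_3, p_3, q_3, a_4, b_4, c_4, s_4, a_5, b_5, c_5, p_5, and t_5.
a_1 = 15.5, b_1 = 14, c_1 = 12, a_2 = 15.5, b_2 = 11.5, c_2 = 14.5, s_2 = 3.5, a_3 = 2, b_3 = 13, c_3 = 8, p_3 = 3, q_3 = 3, a_4 = 6.5, b_4 = 7, c_4 = 1.5, s_4 = 3.5, a_5 = 3.5, b_5 = 9, c_5 = 2.5, p_5 = 4, t_5 = 6.5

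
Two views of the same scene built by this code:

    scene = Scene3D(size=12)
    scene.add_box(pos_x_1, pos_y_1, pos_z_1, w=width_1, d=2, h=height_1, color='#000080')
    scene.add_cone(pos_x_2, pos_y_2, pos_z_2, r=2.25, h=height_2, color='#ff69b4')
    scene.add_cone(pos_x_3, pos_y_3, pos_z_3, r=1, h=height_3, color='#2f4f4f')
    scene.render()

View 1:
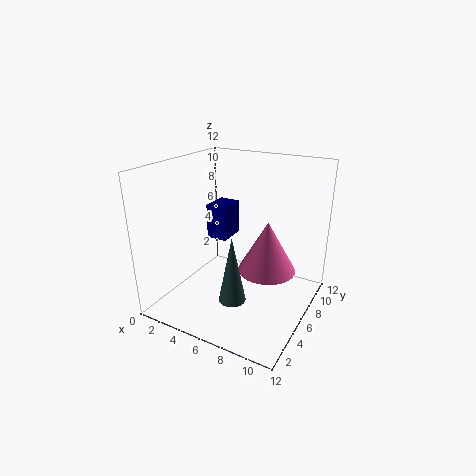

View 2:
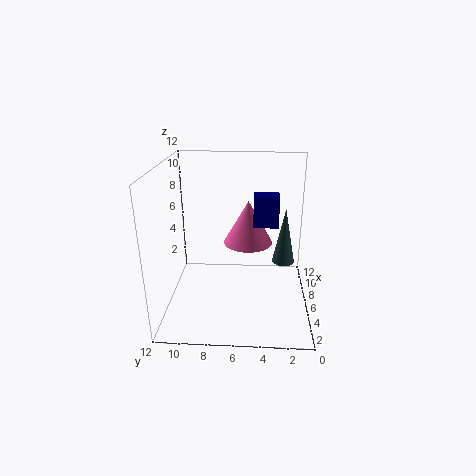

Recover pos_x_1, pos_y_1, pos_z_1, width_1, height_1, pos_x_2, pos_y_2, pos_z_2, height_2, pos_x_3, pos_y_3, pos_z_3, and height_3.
pos_x_1 = 5.25; pos_y_1 = 2.75; pos_z_1 = 7.25; width_1 = 1.5; height_1 = 2.5; pos_x_2 = 9; pos_y_2 = 5.25; pos_z_2 = 4.25; height_2 = 4; pos_x_3 = 7.75; pos_y_3 = 2; pos_z_3 = 3; height_3 = 5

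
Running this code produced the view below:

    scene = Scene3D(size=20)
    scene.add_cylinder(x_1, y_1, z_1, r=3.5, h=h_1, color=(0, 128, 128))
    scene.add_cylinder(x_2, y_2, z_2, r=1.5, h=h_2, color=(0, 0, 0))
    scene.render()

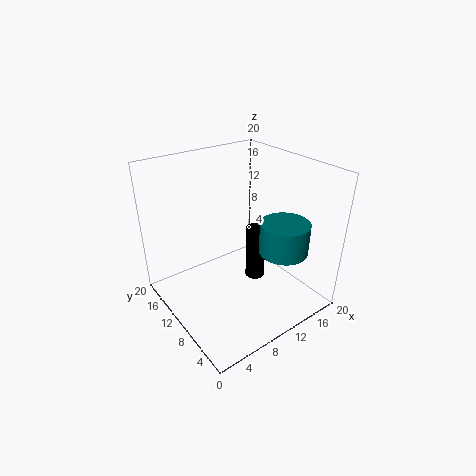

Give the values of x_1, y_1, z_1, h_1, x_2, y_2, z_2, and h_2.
x_1 = 15.5, y_1 = 6.5, z_1 = 7.5, h_1 = 4.5, x_2 = 14.5, y_2 = 11.5, z_2 = 1, h_2 = 8.5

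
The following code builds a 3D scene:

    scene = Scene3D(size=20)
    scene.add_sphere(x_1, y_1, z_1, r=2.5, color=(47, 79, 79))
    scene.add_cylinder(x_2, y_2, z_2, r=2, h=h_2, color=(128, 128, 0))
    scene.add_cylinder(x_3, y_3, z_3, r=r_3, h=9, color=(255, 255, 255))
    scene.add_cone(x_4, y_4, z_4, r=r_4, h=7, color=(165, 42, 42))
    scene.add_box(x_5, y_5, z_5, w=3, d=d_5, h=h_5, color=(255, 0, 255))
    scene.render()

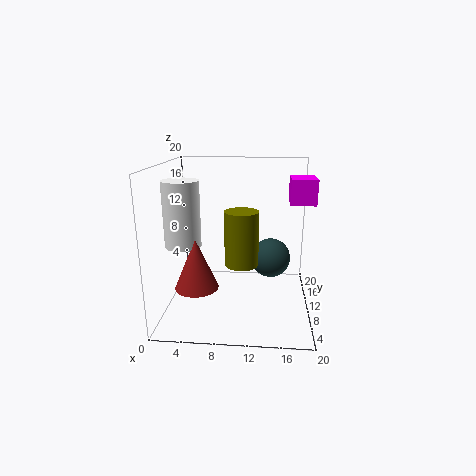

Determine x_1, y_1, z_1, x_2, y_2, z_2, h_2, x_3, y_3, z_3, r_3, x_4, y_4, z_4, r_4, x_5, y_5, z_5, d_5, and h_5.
x_1 = 14.5, y_1 = 7, z_1 = 8.5, x_2 = 11, y_2 = 3.5, z_2 = 9, h_2 = 6.5, x_3 = 2.5, y_3 = 9, z_3 = 9, r_3 = 2.5, x_4 = 4.5, y_4 = 7.5, z_4 = 3.5, r_4 = 3, x_5 = 16.5, y_5 = 4.5, z_5 = 16, d_5 = 3.5, h_5 = 3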